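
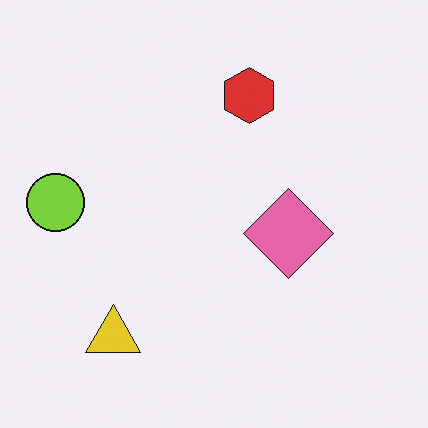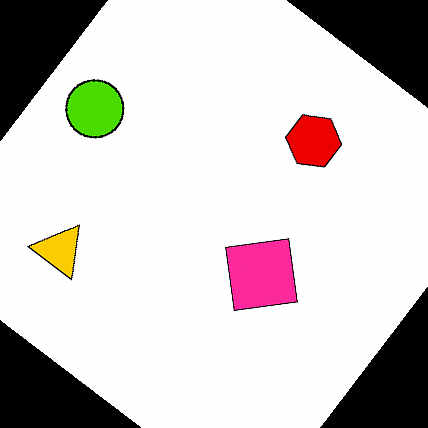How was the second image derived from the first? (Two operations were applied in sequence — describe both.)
The transformation is: rotated clockwise by a large amount — several tens of degrees, then given much higher contrast.

Every shape is tilted by the same angle and the image corners show triangular fill wedges — a whole-image rotation by a non-right angle. Tones are pushed away from mid-grey across the whole image — a global contrast change.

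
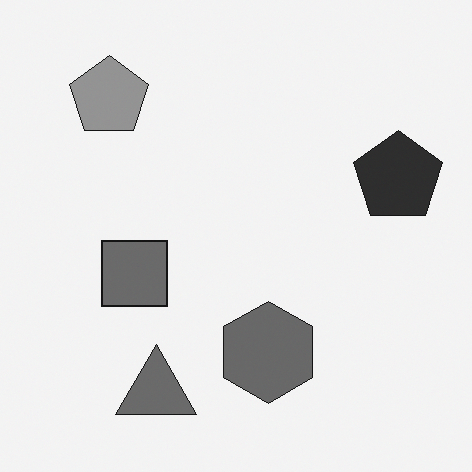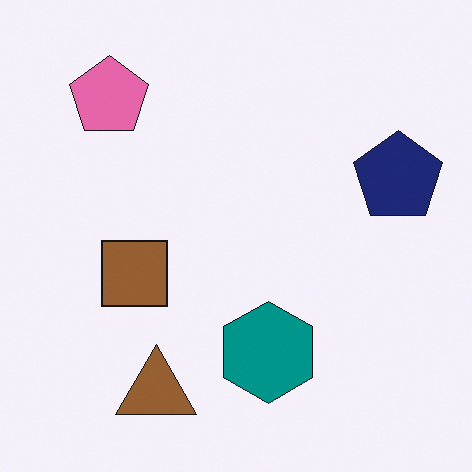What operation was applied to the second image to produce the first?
This is the original image converted to grayscale.

All color is removed — every shape is now a shade of grey.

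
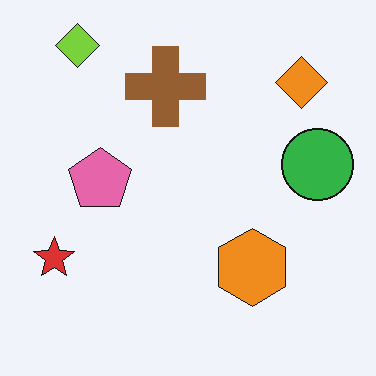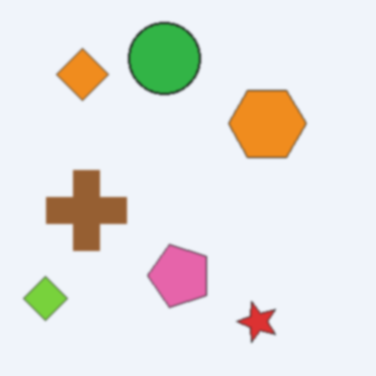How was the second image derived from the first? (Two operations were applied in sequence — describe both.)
The transformation is: rotated 90° counter-clockwise, then slightly softened.

The lime diamond sits in the top-left of the first image and the bottom-left of the second — consistent with a whole-image 90° counter-clockwise rotation. Shape edges and outlines are uniformly softened across the whole image.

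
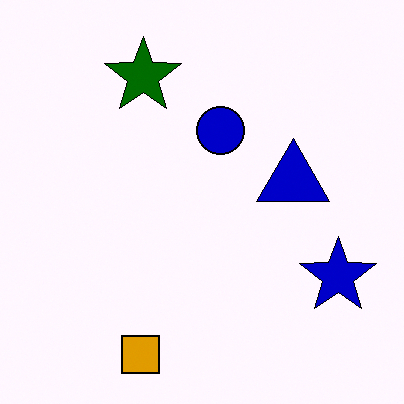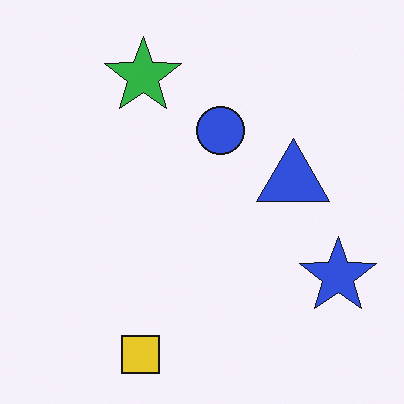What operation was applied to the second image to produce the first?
Given much higher contrast.

Tones are pushed away from mid-grey across the whole image — a global contrast change.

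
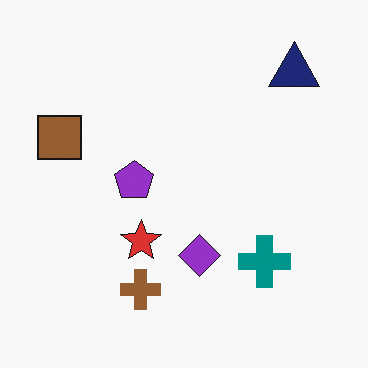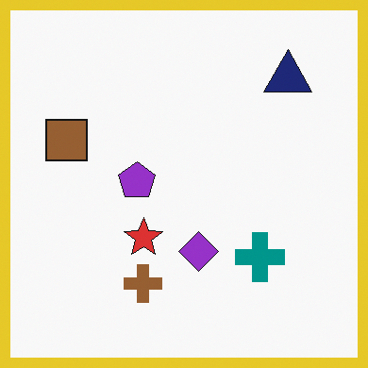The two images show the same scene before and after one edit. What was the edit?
The transformation is: framed with a yellow border.

A solid yellow frame runs around the edge of the second image, with the content slightly shrunk inside it.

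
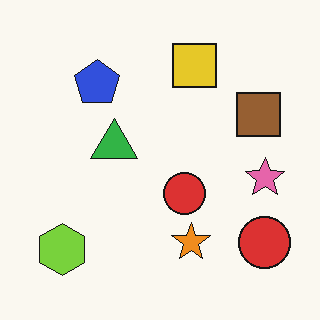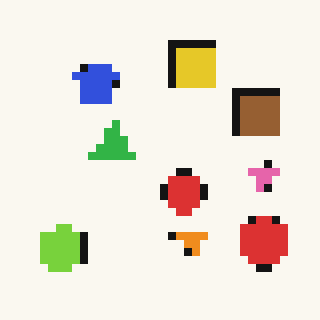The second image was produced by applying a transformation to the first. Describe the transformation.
The image was pixelated into visible square blocks.

Shapes are reduced to large square blocks; fine edges and outlines are lost — a downscale-then-upscale (mosaic) effect.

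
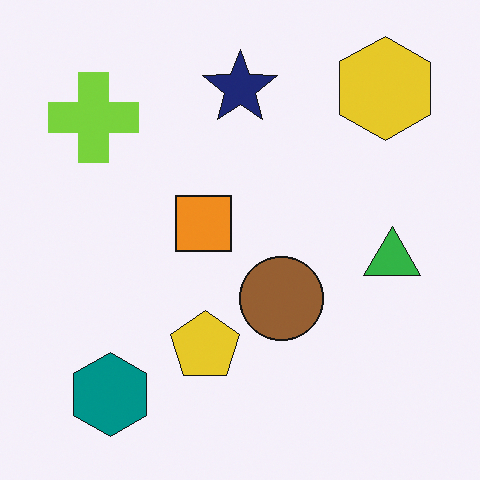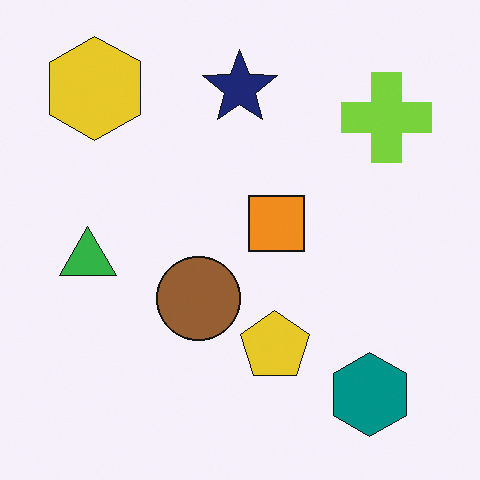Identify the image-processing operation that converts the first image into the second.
The second image is the first flipped horizontally (left ↔ right).

The green triangle is in the right of the first image and the left of the second — shapes on opposite sides of the vertical midline have swapped in a mirror flip.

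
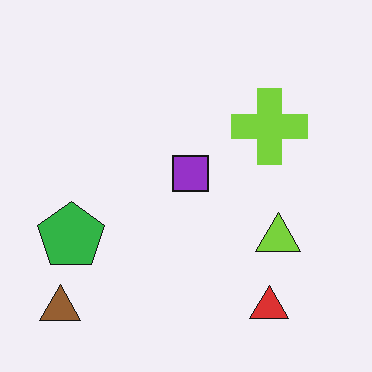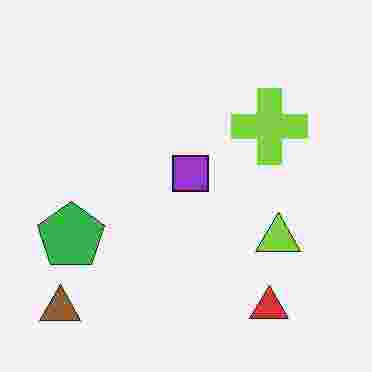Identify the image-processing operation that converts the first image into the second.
The transformation is: heavily JPEG-compressed with obvious blocking artifacts.

Blocky 8×8 compression artifacts appear around shape edges and the flat background shows ringing — characteristic JPEG degradation.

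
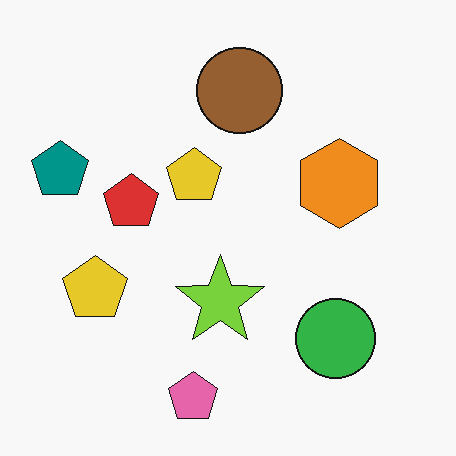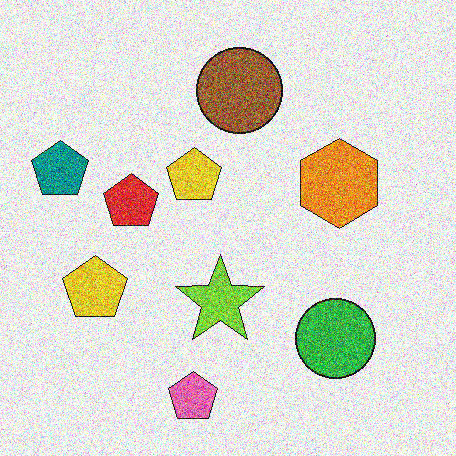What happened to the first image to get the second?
The transformation is: degraded with heavy additive noise.

Random speckle covers the whole image, including the flat background.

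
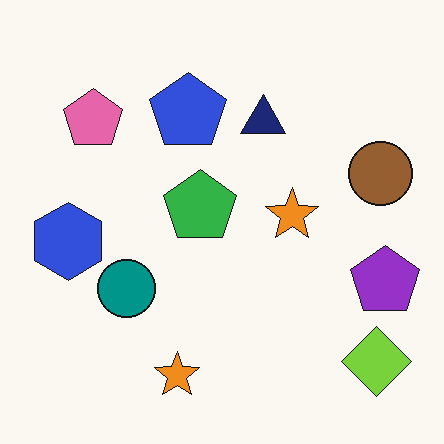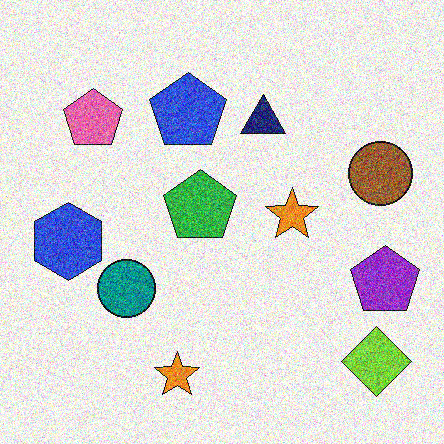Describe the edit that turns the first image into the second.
The transformation is: degraded with a thick layer of grain.

Random speckle covers the whole image, including the flat background.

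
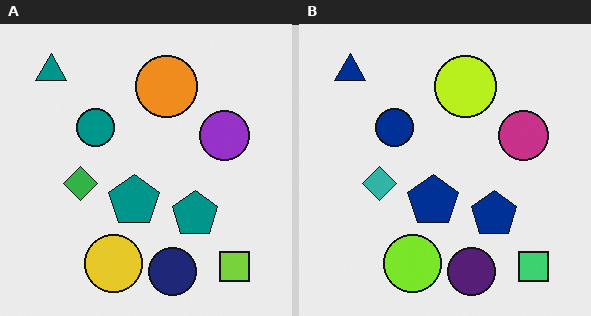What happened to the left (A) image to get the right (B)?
The image was hue-shifted by a small amount.

Every shape's color has rotated by the same amount around the hue wheel — a uniform hue shift.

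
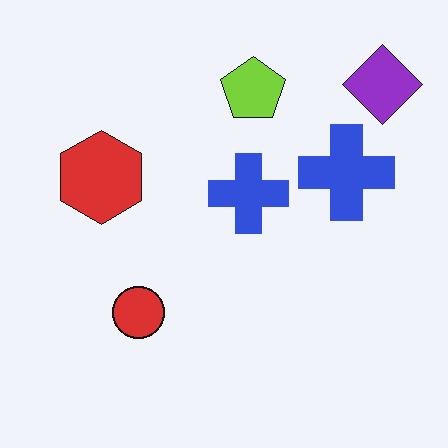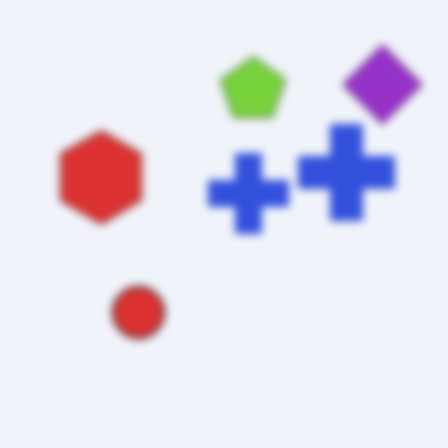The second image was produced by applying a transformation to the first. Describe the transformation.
The image was noticeably gaussian-blurred.

Shape edges and outlines are uniformly softened across the whole image.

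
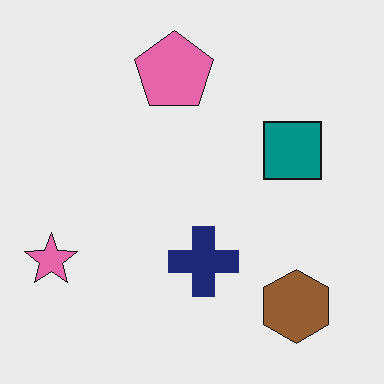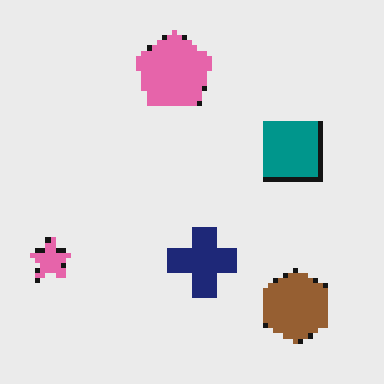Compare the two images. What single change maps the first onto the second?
The second image is the first mildly pixelated.

Shapes are reduced to large square blocks; fine edges and outlines are lost — a downscale-then-upscale (mosaic) effect.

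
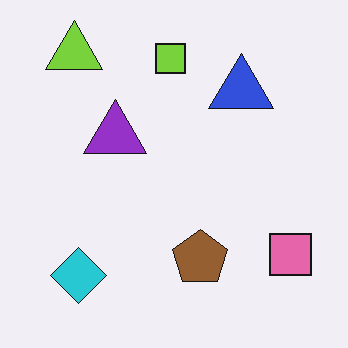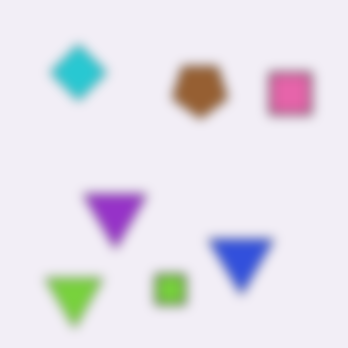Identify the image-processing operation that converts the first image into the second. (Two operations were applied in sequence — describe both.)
This is the original image flipped vertically (top ↔ bottom), then heavily blurred.

The lime triangle is in the top-left of the first image and the bottom-left of the second — shapes on opposite sides of the horizontal midline have swapped in a mirror flip. Shape edges and outlines are uniformly softened across the whole image.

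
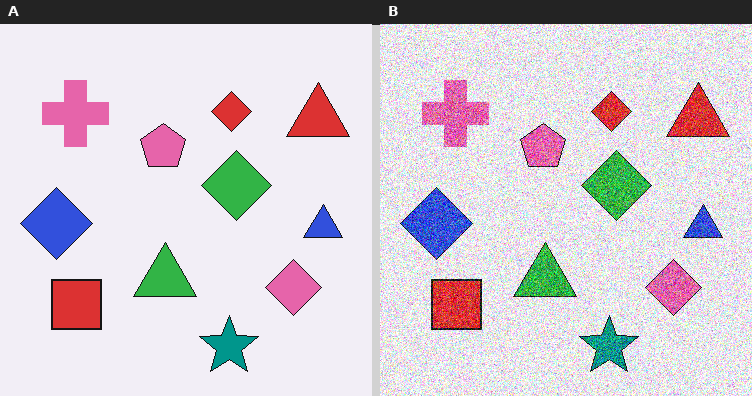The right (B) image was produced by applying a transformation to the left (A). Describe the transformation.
The right (B) image is the left (A) degraded with a thick layer of grain.

Random speckle covers the whole image, including the flat background.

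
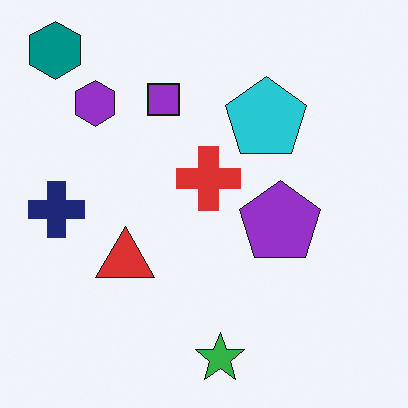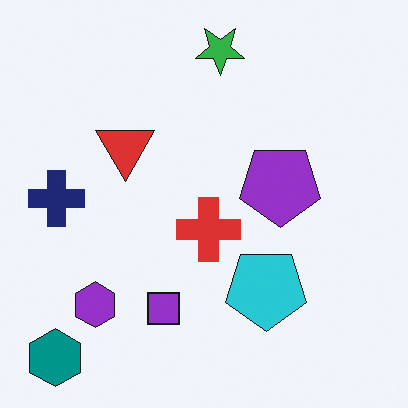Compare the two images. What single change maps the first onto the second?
Flipped vertically (top ↔ bottom).

The teal hexagon is in the top-left of the first image and the bottom-left of the second — shapes on opposite sides of the horizontal midline have swapped in a mirror flip.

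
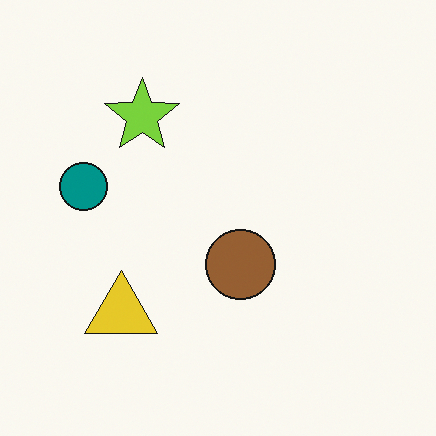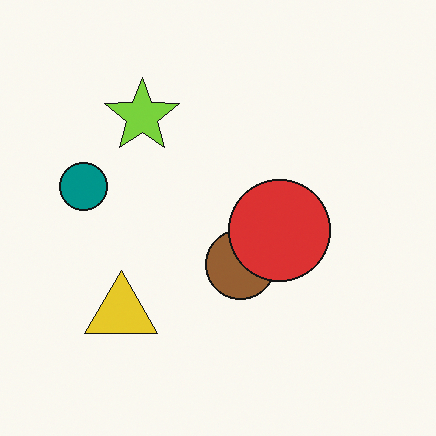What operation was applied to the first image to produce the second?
This is the original image overlaid with an additional red circle.

A red circle appears in the second image that is absent from the first.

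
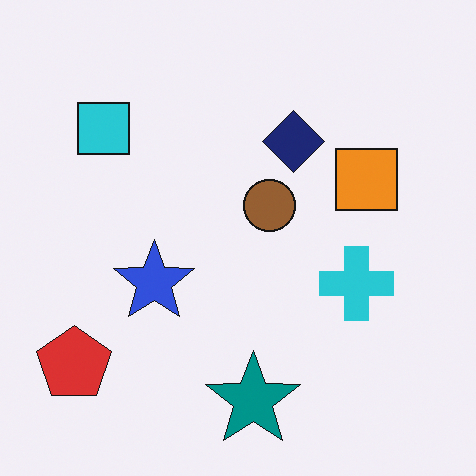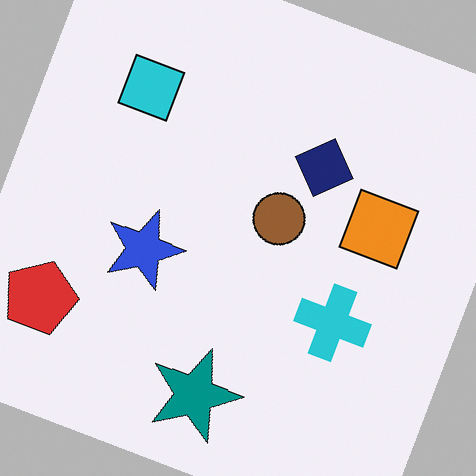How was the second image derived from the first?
It was rotated clockwise by a clearly visible amount.

Every shape is tilted by the same angle and the image corners show triangular fill wedges — a whole-image rotation by a non-right angle.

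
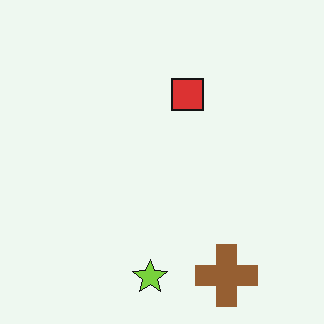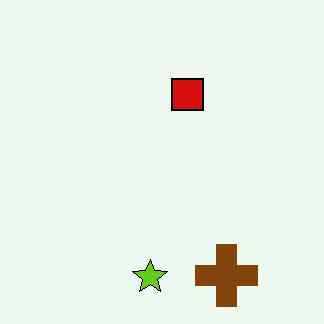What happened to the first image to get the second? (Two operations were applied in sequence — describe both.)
The transformation is: given moderate JPEG compression, then given slightly increased contrast.

Blocky 8×8 compression artifacts appear around shape edges and the flat background shows ringing — characteristic JPEG degradation. Tones are pushed away from mid-grey across the whole image — a global contrast change.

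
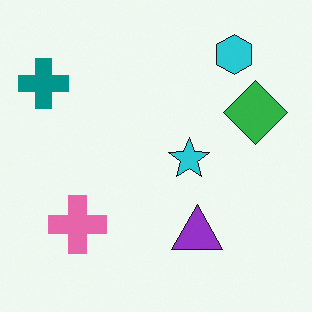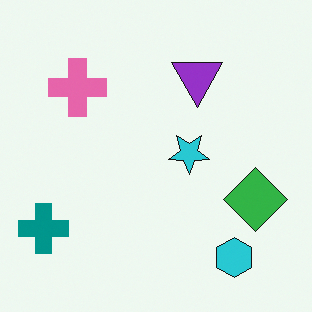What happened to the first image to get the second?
The second image is the first flipped vertically (top ↔ bottom).

The cyan hexagon is in the top-right of the first image and the bottom-right of the second — shapes on opposite sides of the horizontal midline have swapped in a mirror flip.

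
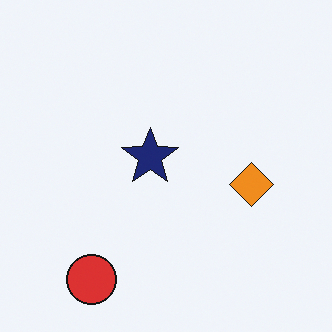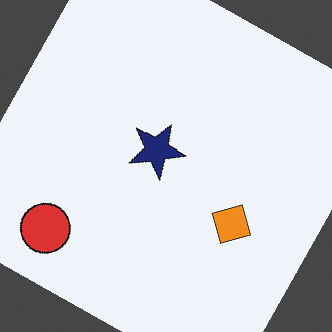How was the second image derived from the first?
It was rotated clockwise by a clearly visible amount.

Every shape is tilted by the same angle and the image corners show triangular fill wedges — a whole-image rotation by a non-right angle.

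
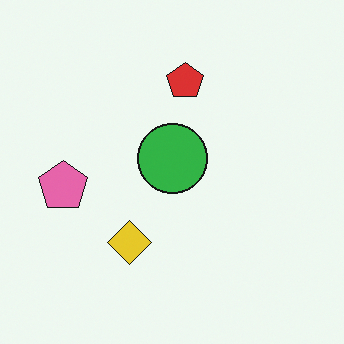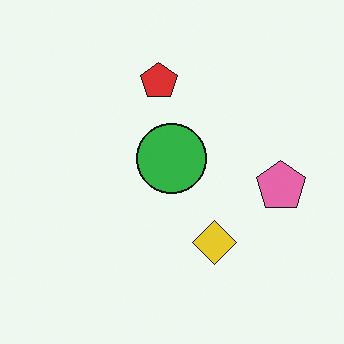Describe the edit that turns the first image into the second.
It was flipped horizontally (left ↔ right).

The pink pentagon is in the left of the first image and the right of the second — shapes on opposite sides of the vertical midline have swapped in a mirror flip.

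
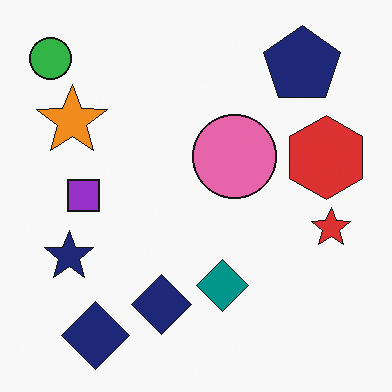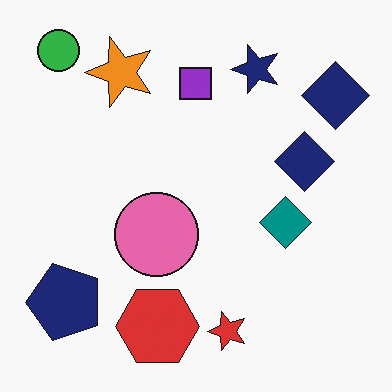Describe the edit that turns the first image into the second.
The second image is the first transposed (reflected across the top-left ↔ bottom-right diagonal).

Shapes have swapped their row and column positions — what was in the top-right is now in the bottom-left — a diagonal reflection.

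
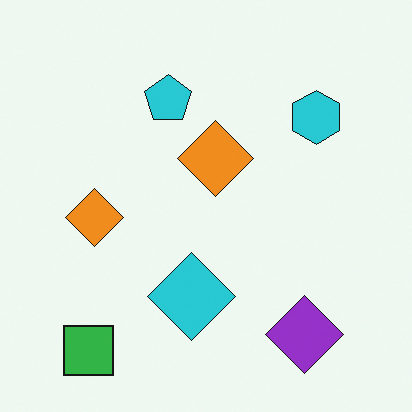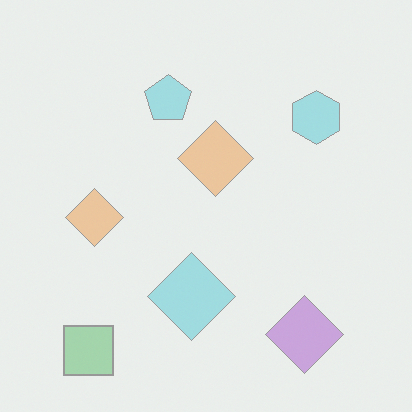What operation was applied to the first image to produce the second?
It was washed out (contrast reduced).

Tones are pushed toward mid-grey across the whole image — a global contrast change.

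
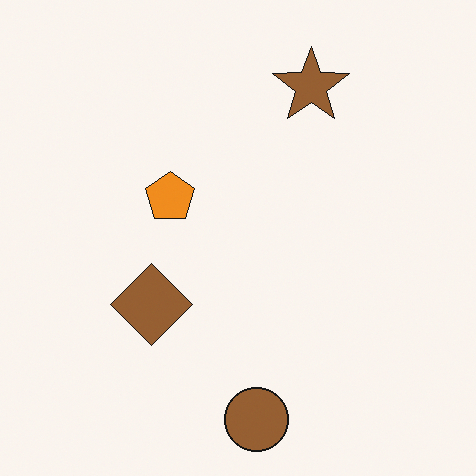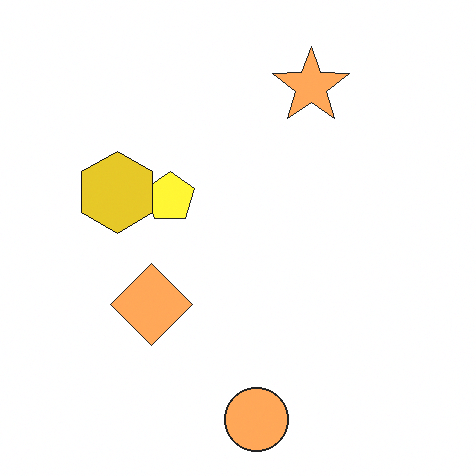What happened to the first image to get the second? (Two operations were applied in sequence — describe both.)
The second image is the first noticeably brightened, then overlaid with an additional yellow hexagon.

Every pixel — background and shapes alike — is uniformly brightened. A yellow hexagon appears in the second image that is absent from the first.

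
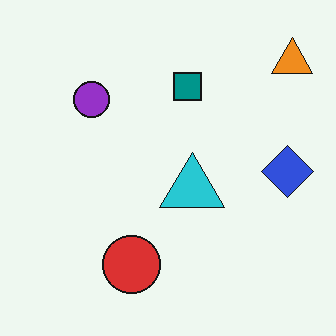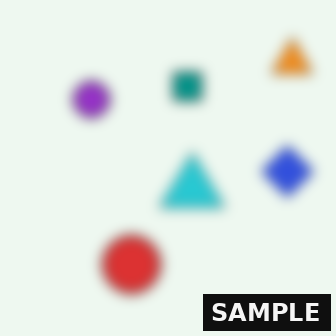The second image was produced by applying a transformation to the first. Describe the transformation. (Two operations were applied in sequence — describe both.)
It was heavily blurred, then watermarked with the text "SAMPLE" in the lower-right corner.

Shape edges and outlines are uniformly softened across the whole image. A dark label reading "SAMPLE" appears in the lower-right corner.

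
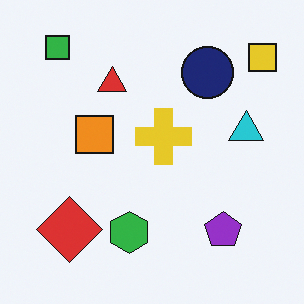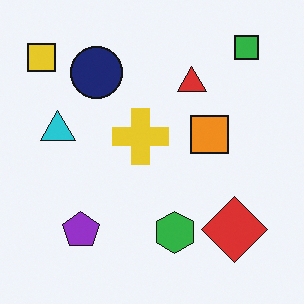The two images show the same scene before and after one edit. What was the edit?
The second image is the first flipped horizontally (left ↔ right).

The yellow square is in the top-right of the first image and the top-left of the second — shapes on opposite sides of the vertical midline have swapped in a mirror flip.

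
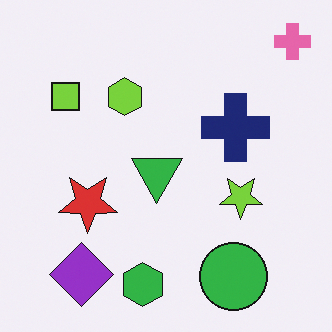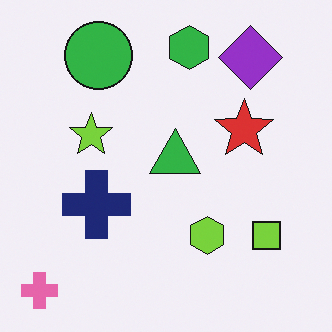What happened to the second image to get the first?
It was rotated 180°.

The pink cross sits in the bottom-left of the second image and the top-right of the first — consistent with a whole-image 180° rotation.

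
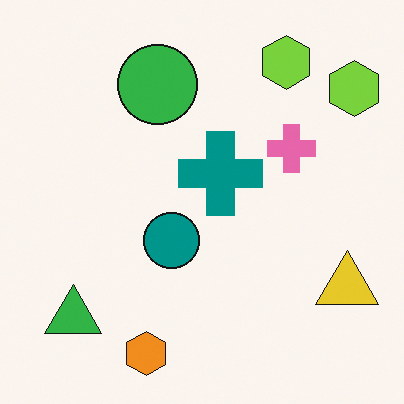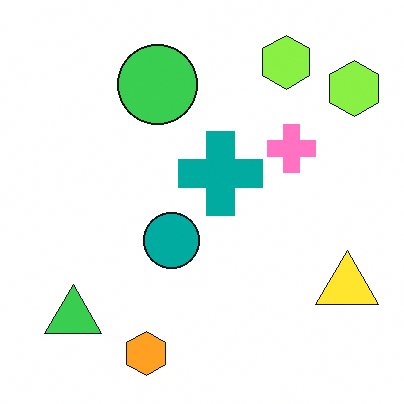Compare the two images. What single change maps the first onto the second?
The second image is the first slightly brightened.

Every pixel — background and shapes alike — is uniformly brightened.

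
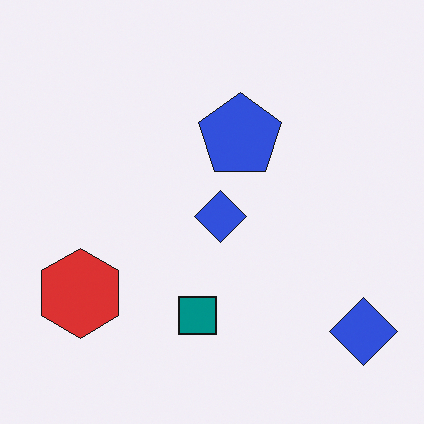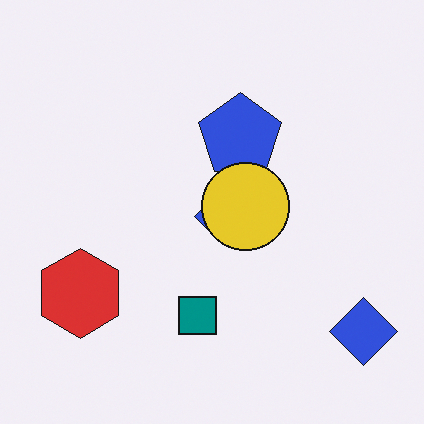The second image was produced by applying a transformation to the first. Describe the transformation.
The transformation is: overlaid with an additional yellow circle.

A yellow circle appears in the second image that is absent from the first.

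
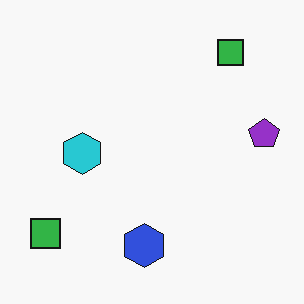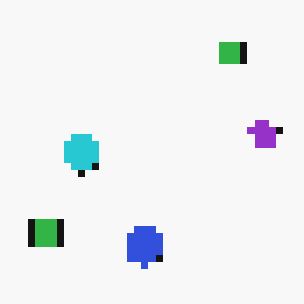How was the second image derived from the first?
It was pixelated into visible square blocks.

Shapes are reduced to large square blocks; fine edges and outlines are lost — a downscale-then-upscale (mosaic) effect.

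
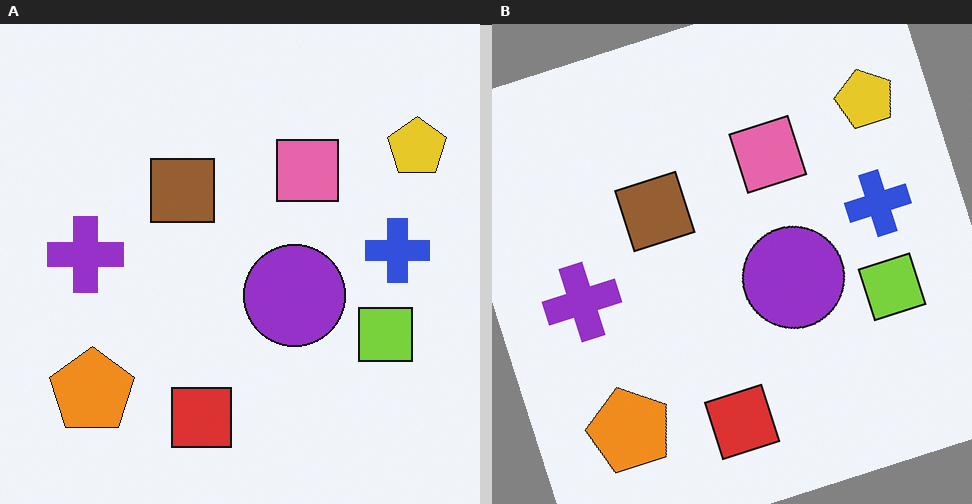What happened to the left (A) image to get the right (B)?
This is the original image rotated counter-clockwise by a moderate amount.

Every shape is tilted by the same angle and the image corners show triangular fill wedges — a whole-image rotation by a non-right angle.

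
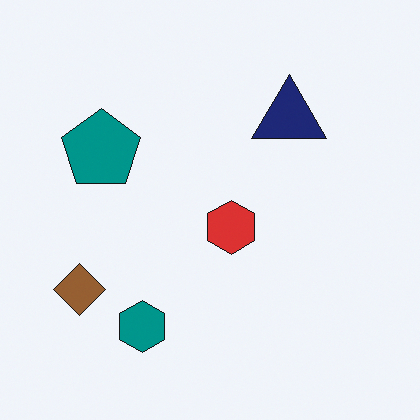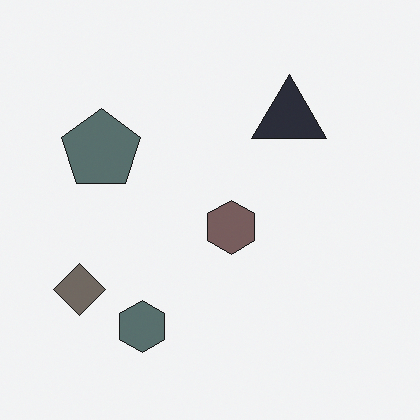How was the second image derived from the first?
The transformation is: heavily desaturated.

All colors are more muted and greyish — a global saturation change.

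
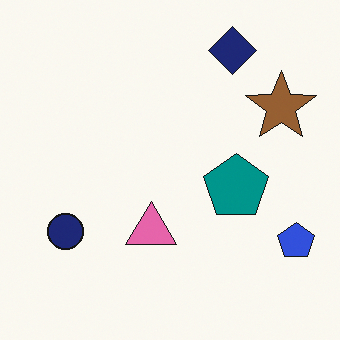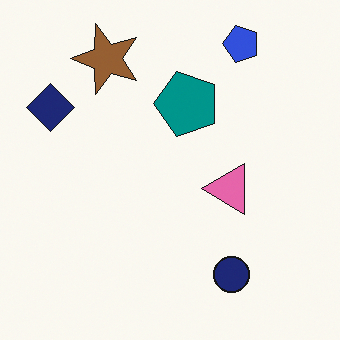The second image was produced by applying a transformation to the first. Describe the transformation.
The second image is the first rotated 90° counter-clockwise.

The blue pentagon sits in the bottom-right of the first image and the top-right of the second — consistent with a whole-image 90° counter-clockwise rotation.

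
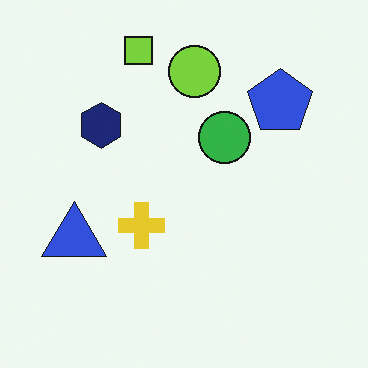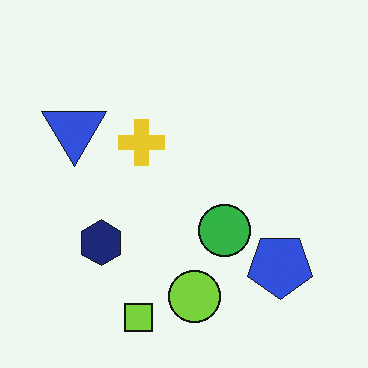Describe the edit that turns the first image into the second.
This is the original image flipped vertically (top ↔ bottom).

The lime square is in the top of the first image and the bottom of the second — shapes on opposite sides of the horizontal midline have swapped in a mirror flip.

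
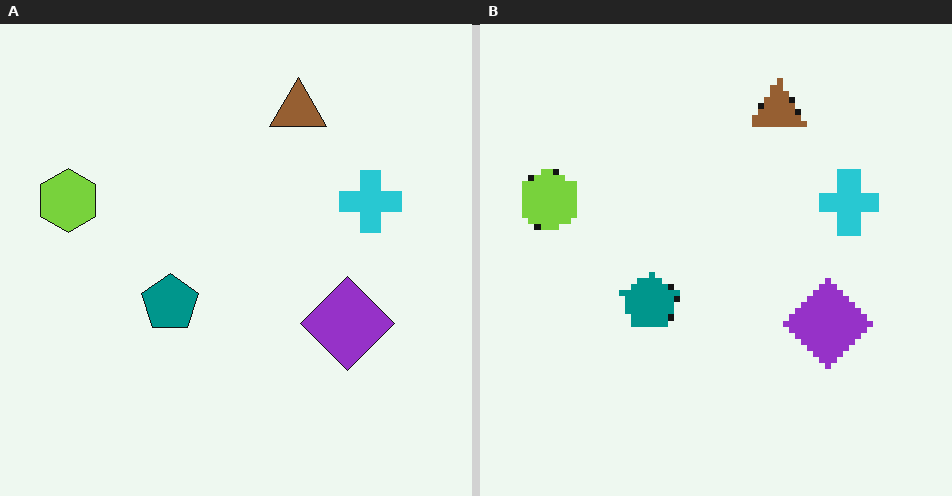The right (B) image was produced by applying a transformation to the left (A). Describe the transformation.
The right (B) image is the left (A) moderately pixelated.

Shapes are reduced to large square blocks; fine edges and outlines are lost — a downscale-then-upscale (mosaic) effect.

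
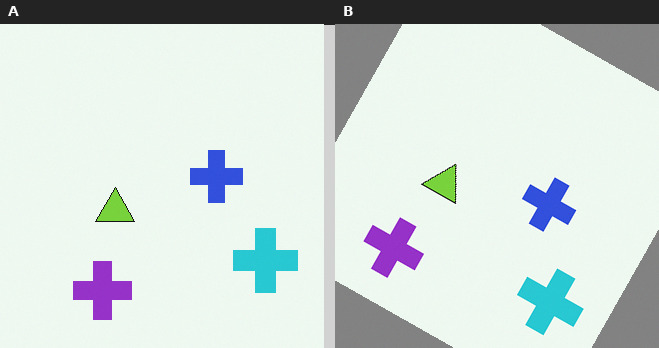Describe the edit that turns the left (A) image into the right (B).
This is the original image rotated clockwise by a moderate amount.

Every shape is tilted by the same angle and the image corners show triangular fill wedges — a whole-image rotation by a non-right angle.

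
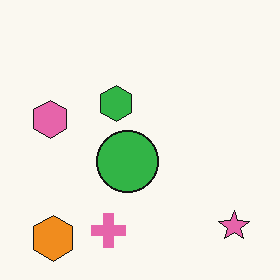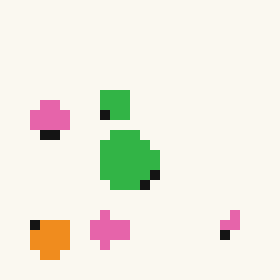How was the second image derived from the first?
The image was coarsely pixelated.

Shapes are reduced to large square blocks; fine edges and outlines are lost — a downscale-then-upscale (mosaic) effect.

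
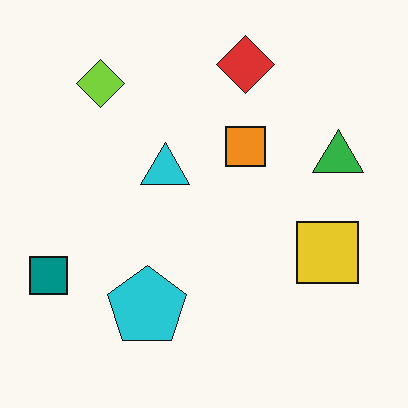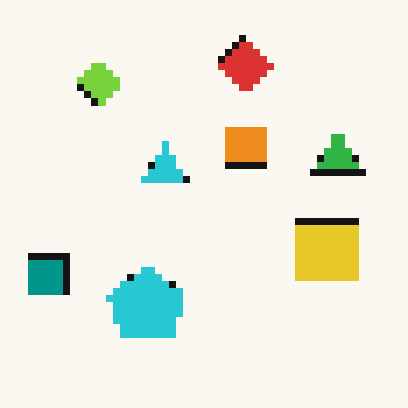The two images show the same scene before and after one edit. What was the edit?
This is the original image moderately pixelated.

Shapes are reduced to large square blocks; fine edges and outlines are lost — a downscale-then-upscale (mosaic) effect.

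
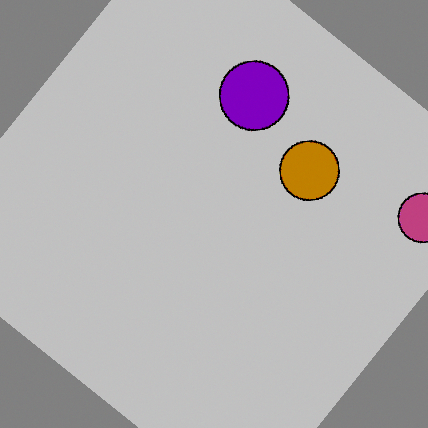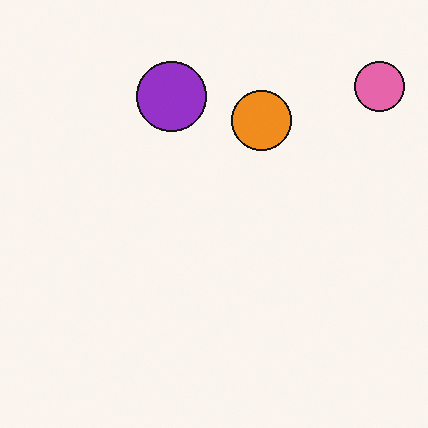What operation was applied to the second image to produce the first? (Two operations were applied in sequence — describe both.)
The transformation is: rotated clockwise by a large amount — several tens of degrees, then heavily posterized to just a handful of flat colors.

Every shape is tilted by the same angle and the image corners show triangular fill wedges — a whole-image rotation by a non-right angle. Each flat color has snapped to a coarser quantized level — most visibly, the near-white background has dropped to a flat grey.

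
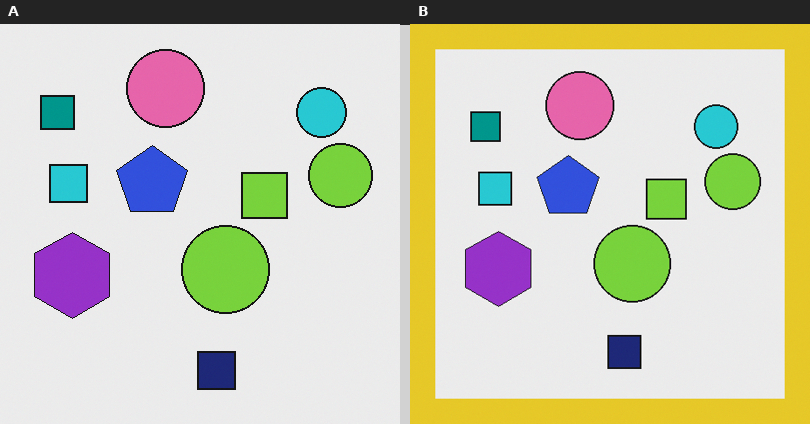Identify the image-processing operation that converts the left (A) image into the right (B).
This is the original image framed with a yellow border.

A solid yellow frame runs around the edge of the right (B) image, with the content slightly shrunk inside it.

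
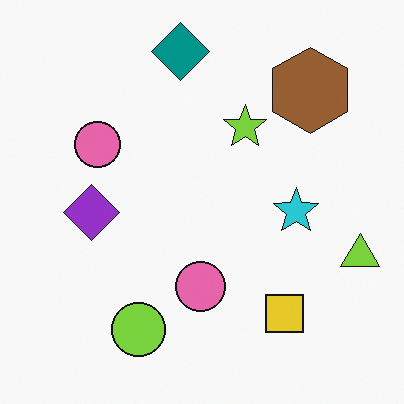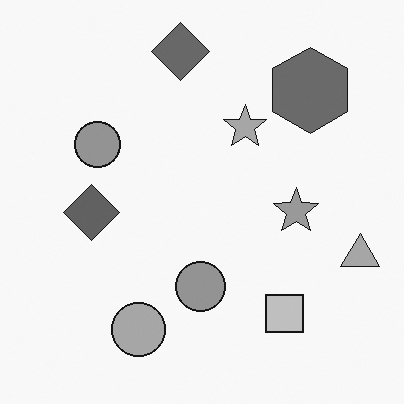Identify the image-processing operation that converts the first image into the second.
The transformation is: converted to grayscale.

All color is removed — every shape is now a shade of grey.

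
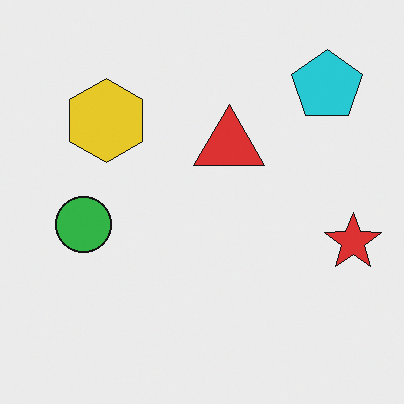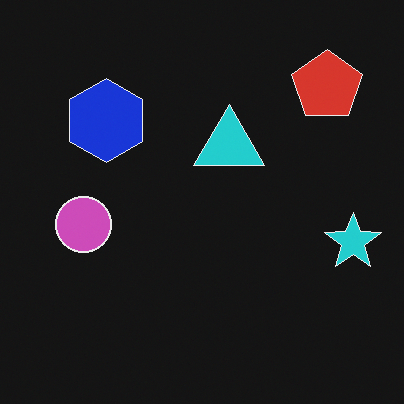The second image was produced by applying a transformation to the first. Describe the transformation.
It was color-inverted (negative).

The light background has become dark and every shape's color is its complement — a photographic negative.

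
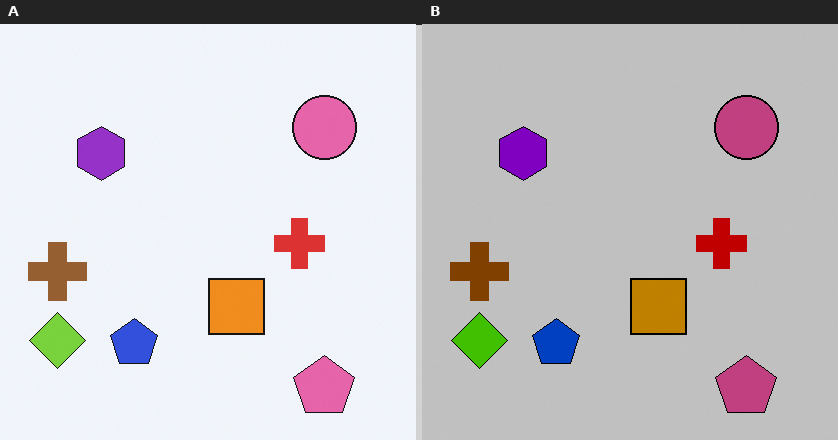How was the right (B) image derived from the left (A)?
The transformation is: heavily posterized to just a handful of flat colors.

Each flat color has snapped to a coarser quantized level — most visibly, the near-white background has dropped to a flat grey.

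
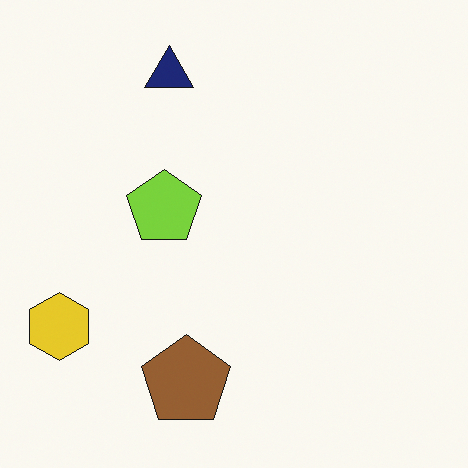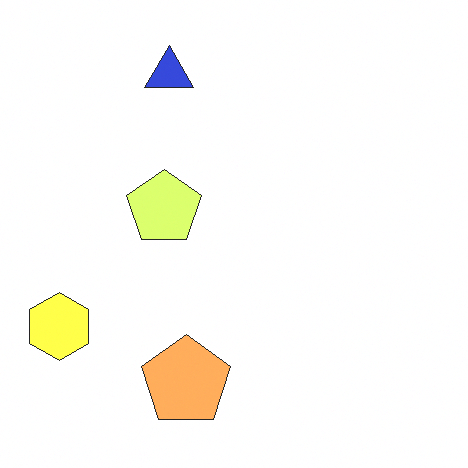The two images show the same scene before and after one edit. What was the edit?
Noticeably brightened.

Every pixel — background and shapes alike — is uniformly brightened.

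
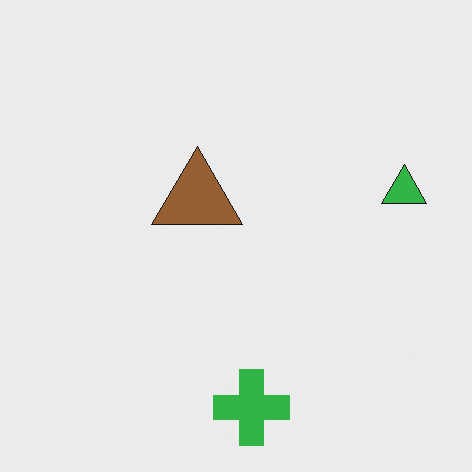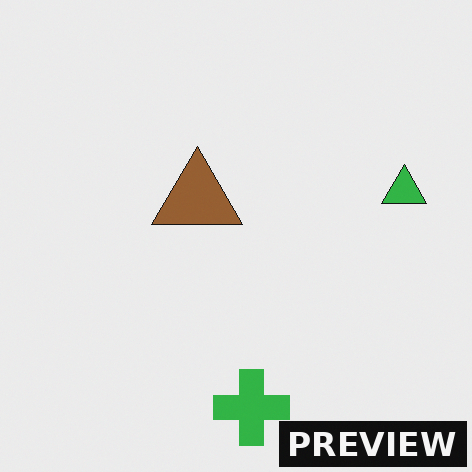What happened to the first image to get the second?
Watermarked with the text "PREVIEW" in the lower-right corner.

A dark label reading "PREVIEW" appears in the lower-right corner.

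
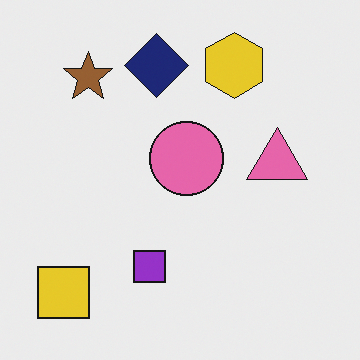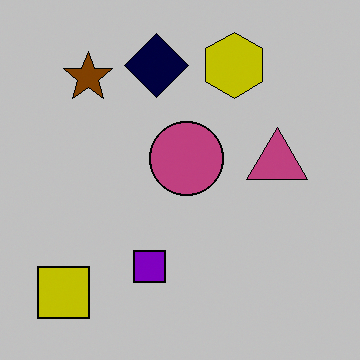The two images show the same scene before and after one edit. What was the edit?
The transformation is: aggressively posterized.

Each flat color has snapped to a coarser quantized level — most visibly, the near-white background has dropped to a flat grey.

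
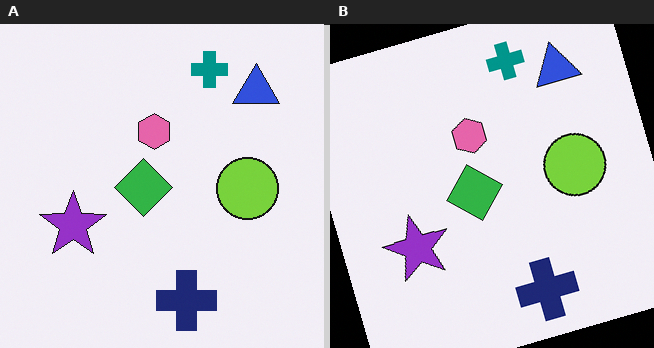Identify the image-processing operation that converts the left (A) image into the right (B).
The right (B) image is the left (A) rotated counter-clockwise by a moderate amount.

Every shape is tilted by the same angle and the image corners show triangular fill wedges — a whole-image rotation by a non-right angle.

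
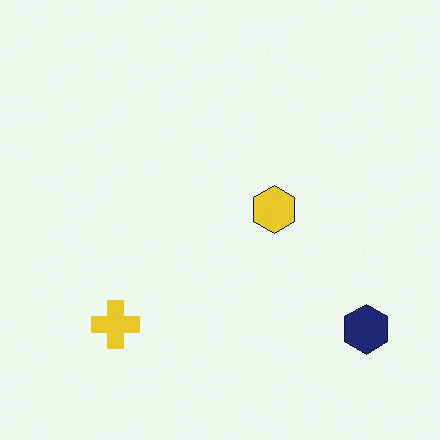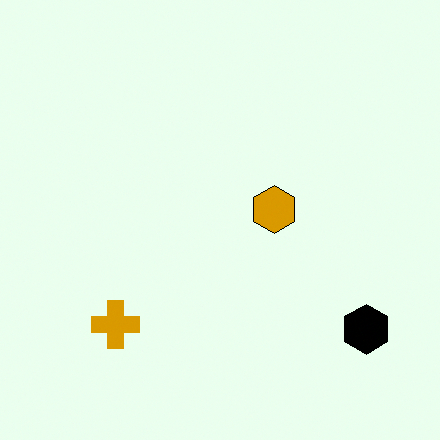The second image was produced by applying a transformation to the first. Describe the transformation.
The transformation is: boosted in contrast.

Tones are pushed away from mid-grey across the whole image — a global contrast change.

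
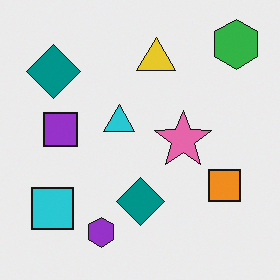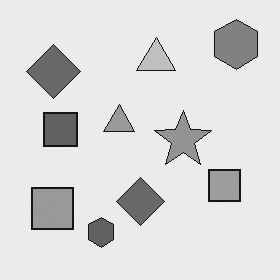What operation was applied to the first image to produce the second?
The transformation is: converted to grayscale.

All color is removed — every shape is now a shade of grey.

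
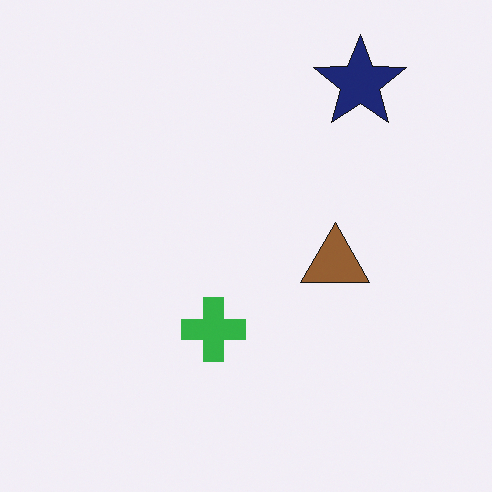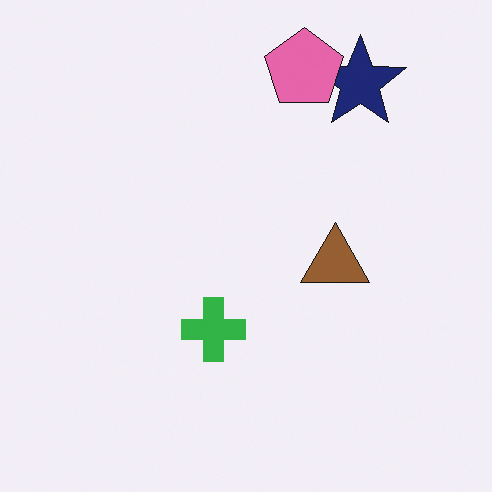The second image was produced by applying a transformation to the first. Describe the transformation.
The second image is the first overlaid with an additional pink pentagon.

A pink pentagon appears in the second image that is absent from the first.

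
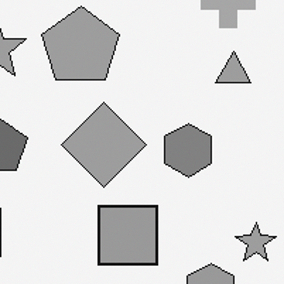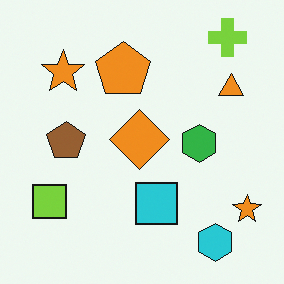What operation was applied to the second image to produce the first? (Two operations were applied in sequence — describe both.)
The image was converted to grayscale, then cropped slightly and scaled back up.

All color is removed — every shape is now a shade of grey. The visible shapes are larger and the field of view is narrower; shapes near the original edges may be partly or wholly outside the frame — a crop-and-rescale.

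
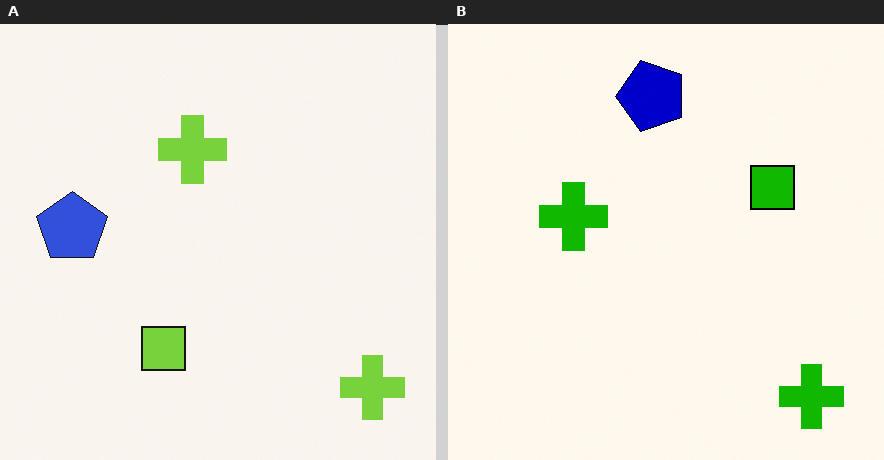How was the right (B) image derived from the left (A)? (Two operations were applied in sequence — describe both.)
It was transposed (reflected across the top-left ↔ bottom-right diagonal), then boosted in contrast.

Shapes have swapped their row and column positions — what was in the top-right is now in the bottom-left — a diagonal reflection. Tones are pushed away from mid-grey across the whole image — a global contrast change.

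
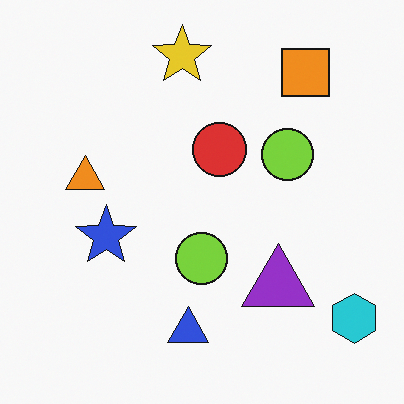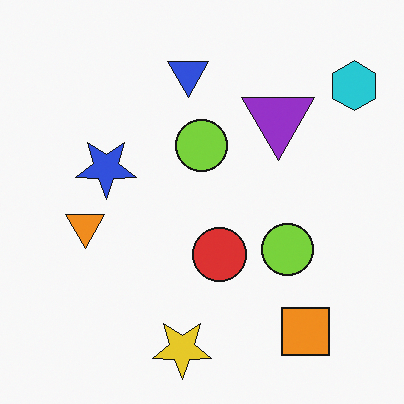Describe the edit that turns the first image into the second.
The image was flipped vertically (top ↔ bottom).

The yellow star is in the top of the first image and the bottom of the second — shapes on opposite sides of the horizontal midline have swapped in a mirror flip.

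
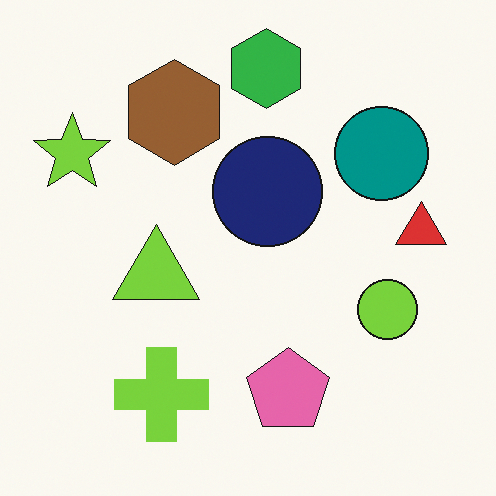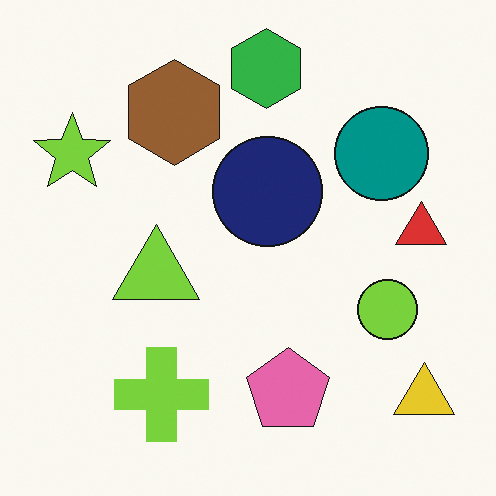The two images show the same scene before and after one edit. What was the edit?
The image was overlaid with an additional yellow triangle.

A yellow triangle appears in the second image that is absent from the first.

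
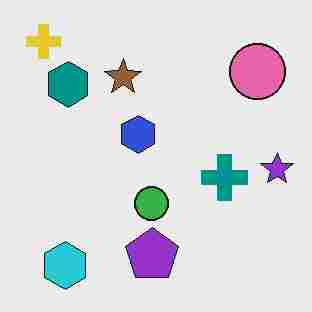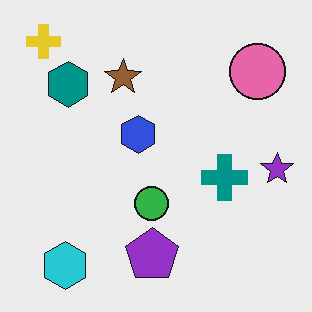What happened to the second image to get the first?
It was degraded with heavy JPEG compression.

Blocky 8×8 compression artifacts appear around shape edges and the flat background shows ringing — characteristic JPEG degradation.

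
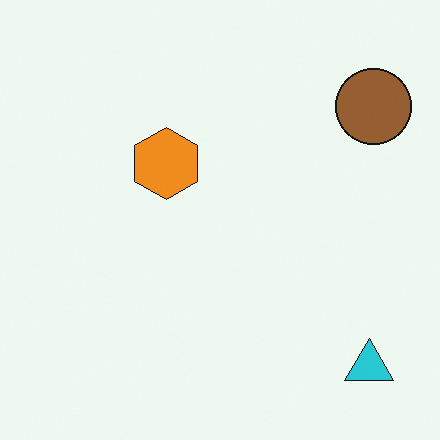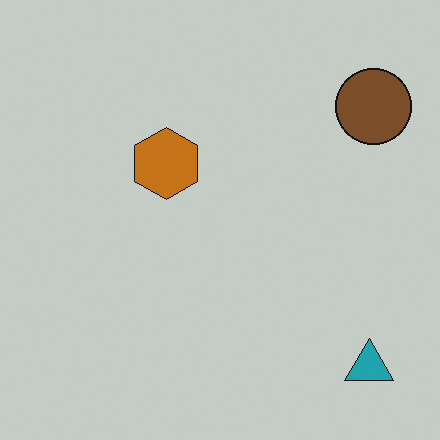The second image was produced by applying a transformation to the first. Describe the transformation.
The second image is the first slightly darkened.

Every pixel — background and shapes alike — is uniformly darkened.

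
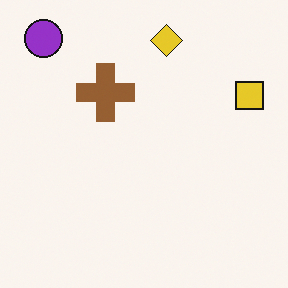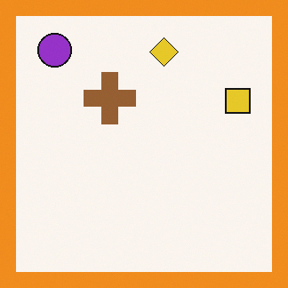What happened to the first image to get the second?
Framed with a orange border.

A solid orange frame runs around the edge of the second image, with the content slightly shrunk inside it.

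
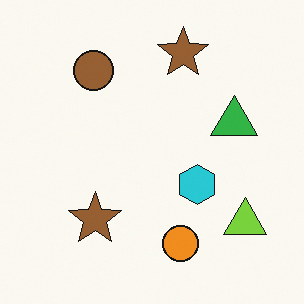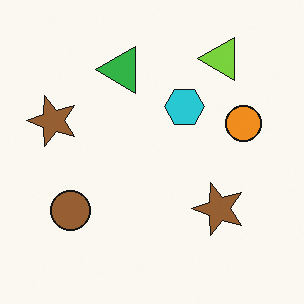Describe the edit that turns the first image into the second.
It was rotated 90° counter-clockwise.

The lime triangle sits in the bottom-right of the first image and the top-right of the second — consistent with a whole-image 90° counter-clockwise rotation.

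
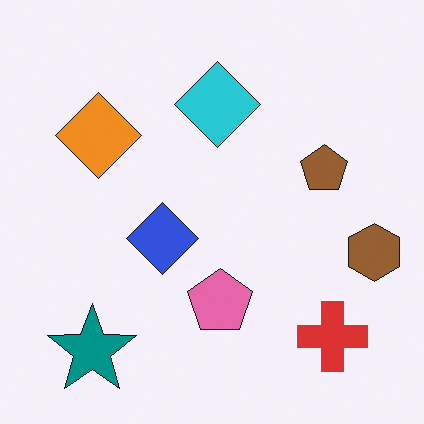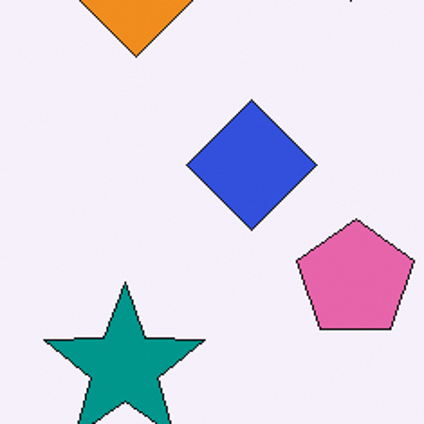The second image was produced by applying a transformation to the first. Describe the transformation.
The second image is the first cropped tightly and scaled back up.

The visible shapes are larger and the field of view is narrower; shapes near the original edges may be partly or wholly outside the frame — a crop-and-rescale.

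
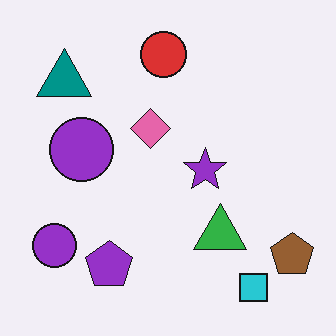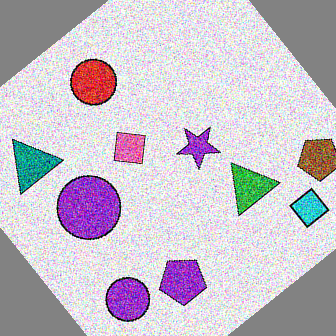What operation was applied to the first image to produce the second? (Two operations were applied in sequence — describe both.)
The second image is the first degraded with heavy additive noise, then rotated counter-clockwise by a large amount — several tens of degrees.

Random speckle covers the whole image, including the flat background. Every shape is tilted by the same angle and the image corners show triangular fill wedges — a whole-image rotation by a non-right angle.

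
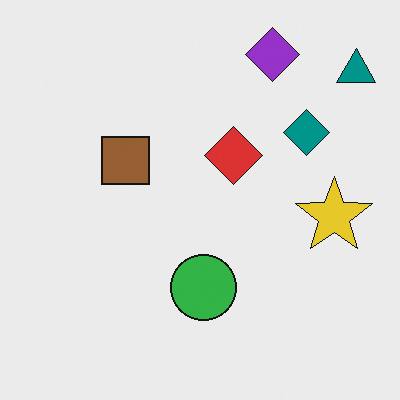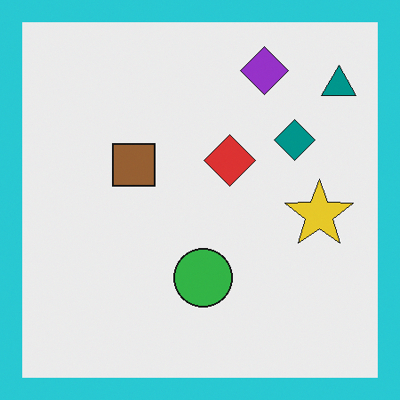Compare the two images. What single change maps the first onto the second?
It was framed with a cyan border.

A solid cyan frame runs around the edge of the second image, with the content slightly shrunk inside it.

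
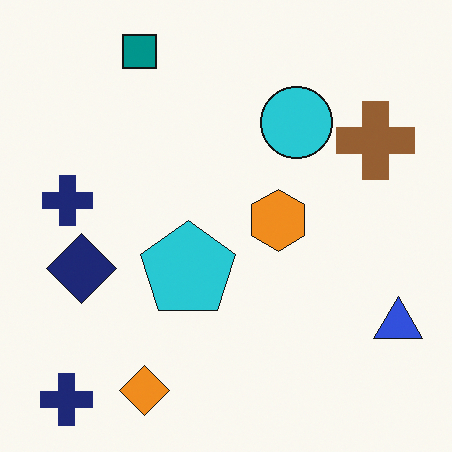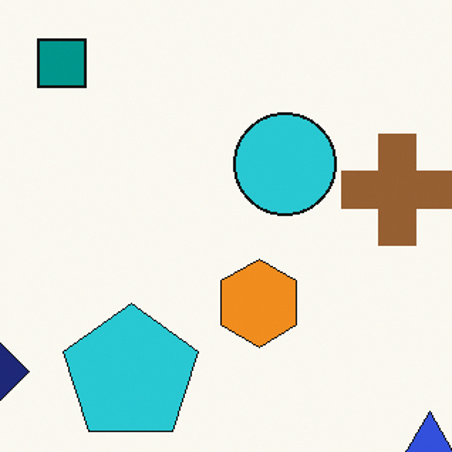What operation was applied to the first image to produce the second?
It was cropped to a modestly smaller region and rescaled.

The visible shapes are larger and the field of view is narrower; shapes near the original edges may be partly or wholly outside the frame — a crop-and-rescale.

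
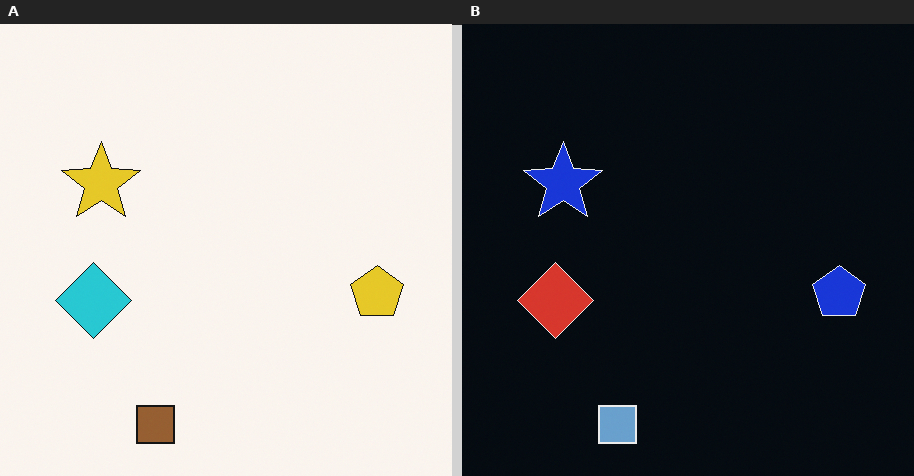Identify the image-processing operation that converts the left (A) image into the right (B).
The right (B) image is the left (A) color-inverted (negative).

The light background has become dark and every shape's color is its complement — a photographic negative.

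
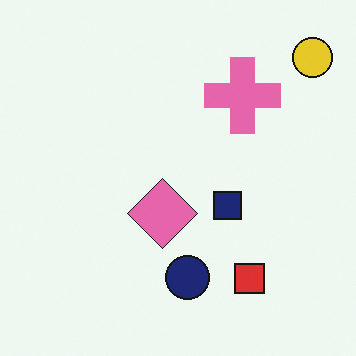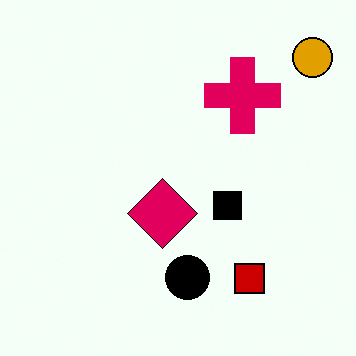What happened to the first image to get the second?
The transformation is: boosted in contrast.

Tones are pushed away from mid-grey across the whole image — a global contrast change.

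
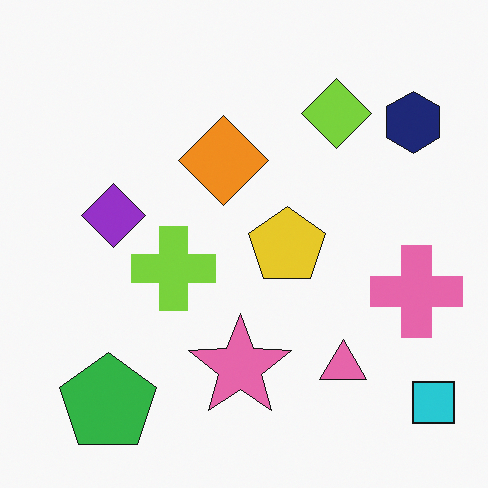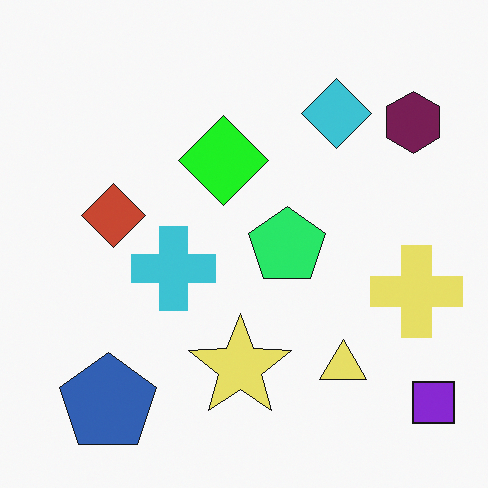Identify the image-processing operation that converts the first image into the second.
The image was hue-shifted through roughly a third of the color wheel.

Every shape's color has rotated by the same amount around the hue wheel — a uniform hue shift.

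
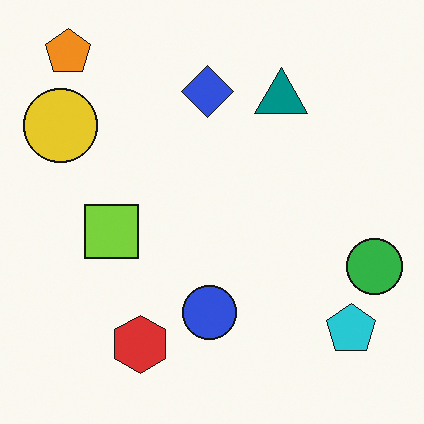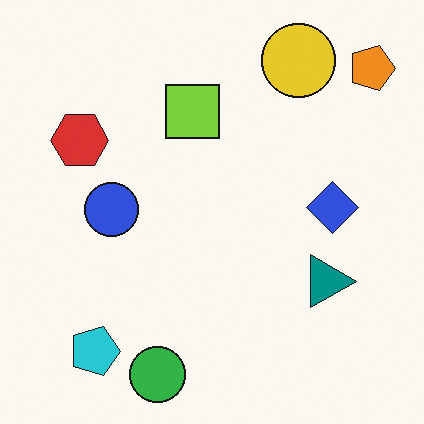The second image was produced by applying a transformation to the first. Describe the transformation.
Rotated 90° clockwise.

The orange pentagon sits in the top-left of the first image and the top-right of the second — consistent with a whole-image 90° clockwise rotation.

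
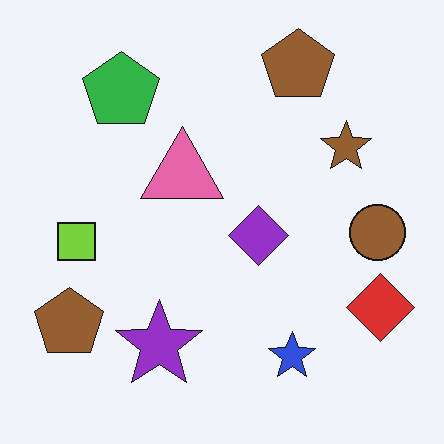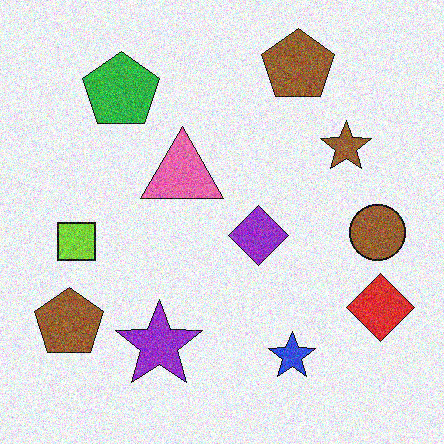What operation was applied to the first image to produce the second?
It was degraded with visible gaussian noise.

Random speckle covers the whole image, including the flat background.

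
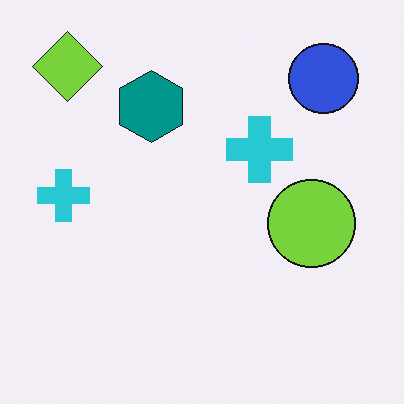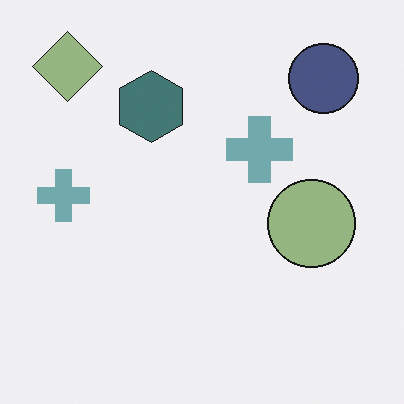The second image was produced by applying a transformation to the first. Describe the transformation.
Made much more muted (saturation change).

All colors are more muted and greyish — a global saturation change.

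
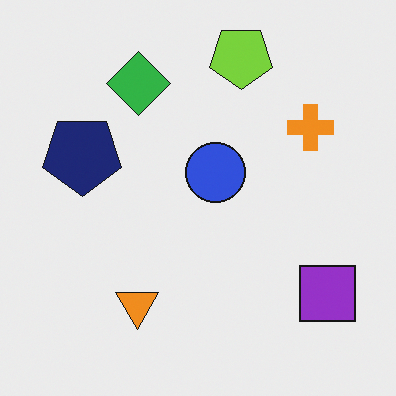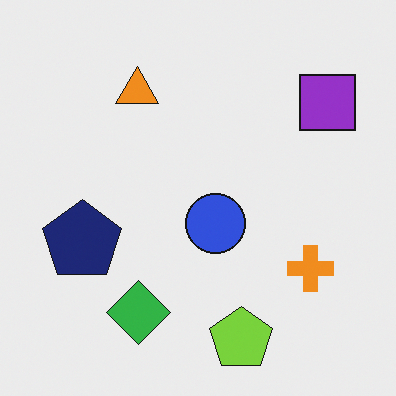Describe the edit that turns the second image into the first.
The transformation is: flipped vertically (top ↔ bottom).

The lime pentagon is in the bottom of the second image and the top of the first — shapes on opposite sides of the horizontal midline have swapped in a mirror flip.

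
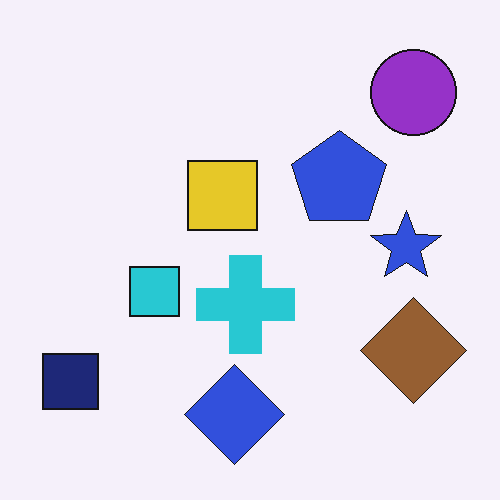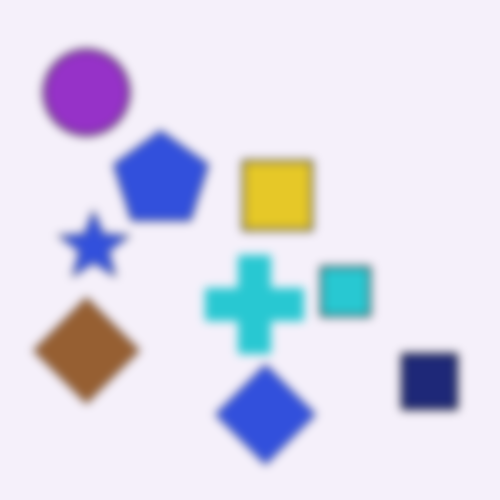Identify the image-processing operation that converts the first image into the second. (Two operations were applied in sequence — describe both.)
The image was flipped horizontally (left ↔ right), then noticeably gaussian-blurred.

The navy square is in the bottom-left of the first image and the bottom-right of the second — shapes on opposite sides of the vertical midline have swapped in a mirror flip. Shape edges and outlines are uniformly softened across the whole image.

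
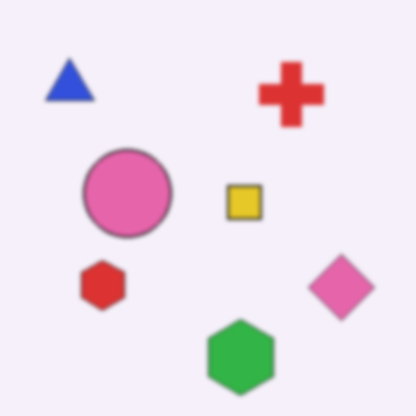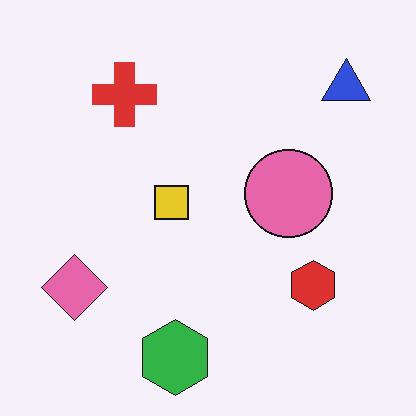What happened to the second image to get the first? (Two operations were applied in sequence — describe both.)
Slightly softened, then flipped horizontally (left ↔ right).

Shape edges and outlines are uniformly softened across the whole image. The blue triangle is in the top-right of the second image and the top-left of the first — shapes on opposite sides of the vertical midline have swapped in a mirror flip.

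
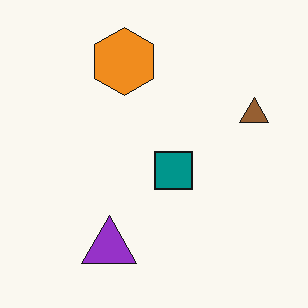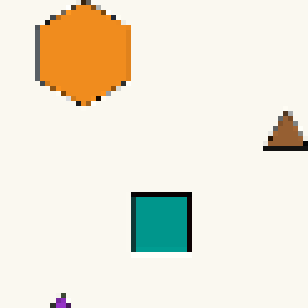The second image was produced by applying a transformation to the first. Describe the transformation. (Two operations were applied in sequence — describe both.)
This is the original image cropped slightly and scaled back up, then mildly pixelated.

The visible shapes are larger and the field of view is narrower; shapes near the original edges may be partly or wholly outside the frame — a crop-and-rescale. Shapes are reduced to large square blocks; fine edges and outlines are lost — a downscale-then-upscale (mosaic) effect.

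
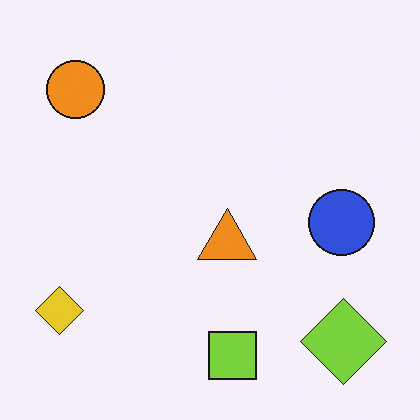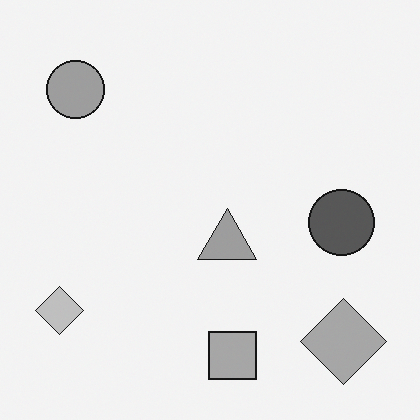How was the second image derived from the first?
Converted to grayscale.

All color is removed — every shape is now a shade of grey.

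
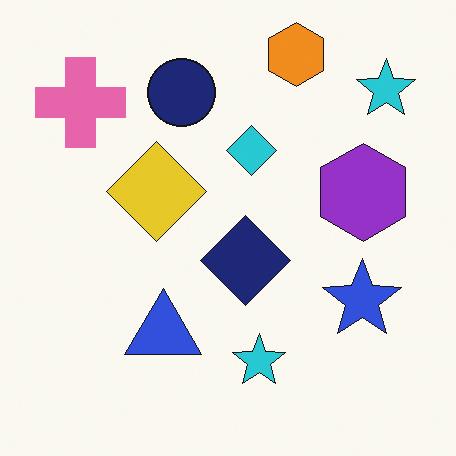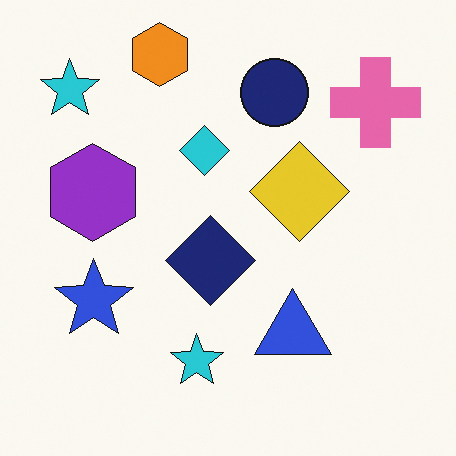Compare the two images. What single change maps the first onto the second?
Flipped horizontally (left ↔ right).

The pink cross is in the top-left of the first image and the top-right of the second — shapes on opposite sides of the vertical midline have swapped in a mirror flip.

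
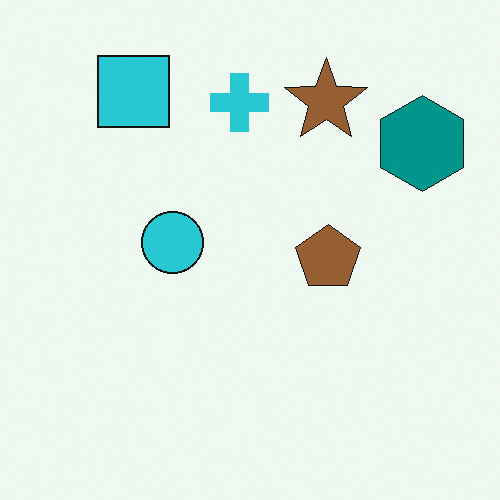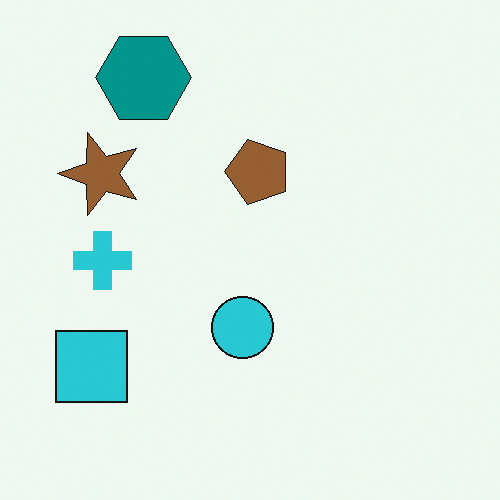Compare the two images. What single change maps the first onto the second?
This is the original image rotated 90° counter-clockwise.

The teal hexagon sits in the top-right of the first image and the top-left of the second — consistent with a whole-image 90° counter-clockwise rotation.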